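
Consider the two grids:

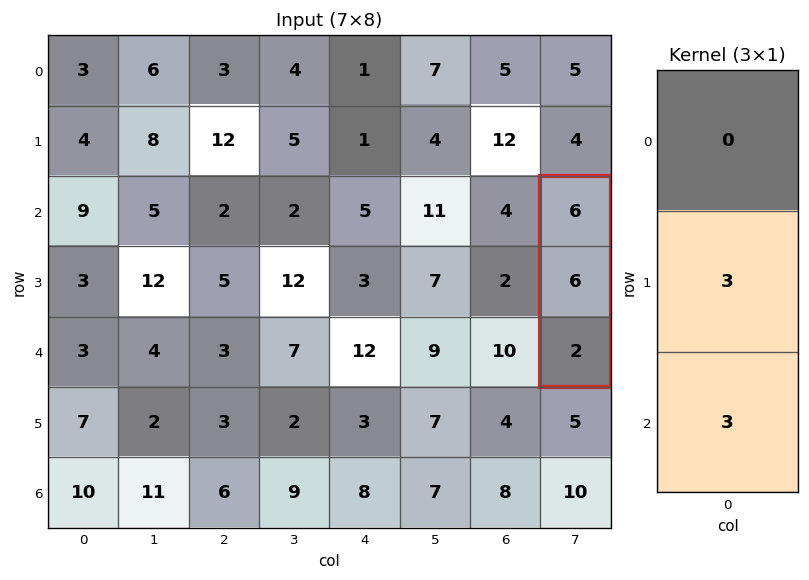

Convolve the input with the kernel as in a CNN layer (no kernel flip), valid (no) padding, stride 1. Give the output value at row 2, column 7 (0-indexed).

24

The receptive field on the input at this output position is [6 / 6 / 2]. Elementwise product with the kernel and sum: 6·3 + 2·3.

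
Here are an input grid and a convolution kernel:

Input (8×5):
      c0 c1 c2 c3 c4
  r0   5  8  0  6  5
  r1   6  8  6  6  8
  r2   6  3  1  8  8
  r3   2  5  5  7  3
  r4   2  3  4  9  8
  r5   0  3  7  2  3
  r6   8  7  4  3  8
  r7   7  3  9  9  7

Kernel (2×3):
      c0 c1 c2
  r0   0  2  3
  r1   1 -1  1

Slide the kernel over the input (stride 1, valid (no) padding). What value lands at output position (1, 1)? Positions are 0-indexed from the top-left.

The receptive field on the input at this output position is [8 6 6 / 3 1 8]. Elementwise product with the kernel and sum: 6·2 + 6·3 + 3·1 + 1·-1 + 8·1.

40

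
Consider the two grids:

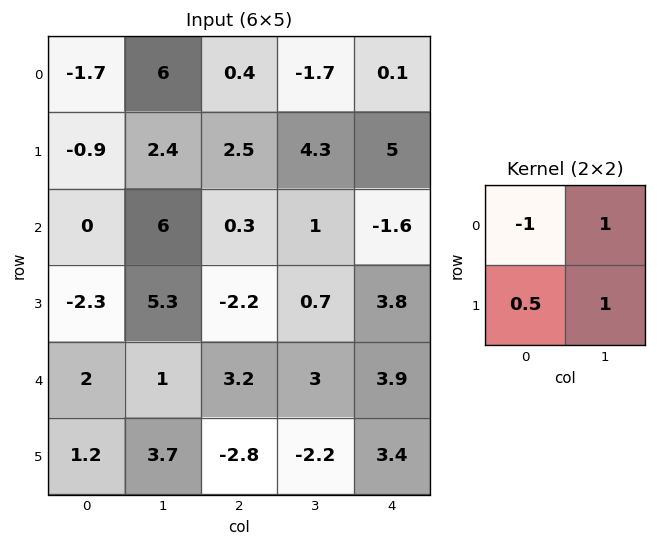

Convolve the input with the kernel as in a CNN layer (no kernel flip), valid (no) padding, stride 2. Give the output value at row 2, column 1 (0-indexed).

-3.8

The receptive field on the input at this output position is [3.2 3 / -2.8 -2.2]. Elementwise product with the kernel and sum: 3.2·-1 + 3·1 + -2.8·0.5 + -2.2·1.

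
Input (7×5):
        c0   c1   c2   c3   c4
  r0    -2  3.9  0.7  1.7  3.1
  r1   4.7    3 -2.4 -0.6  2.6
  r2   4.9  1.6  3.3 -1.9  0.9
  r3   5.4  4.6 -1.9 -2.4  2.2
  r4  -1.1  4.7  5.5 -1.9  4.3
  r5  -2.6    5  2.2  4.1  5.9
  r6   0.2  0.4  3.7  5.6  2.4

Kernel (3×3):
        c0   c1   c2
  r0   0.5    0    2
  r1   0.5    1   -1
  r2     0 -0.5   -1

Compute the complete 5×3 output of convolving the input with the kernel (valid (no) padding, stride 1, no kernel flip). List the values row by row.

4.05 5.3 2.2
-2.1 9.65 1.85
10.4 -1.05 -5.45
-7.15 2.05 -7.95
8.05 -8.3 5.45

Output[0,0]: The receptive field on the input at this output position is [-2 3.9 0.7 / 4.7 3 -2.4 / 4.9 1.6 3.3]. Elementwise product with the kernel and sum: -2·0.5 + 0.7·2 + 4.7·0.5 + 3·1 + -2.4·-1 + 1.6·-0.5 + 3.3·-1.
Output[0,1]: The receptive field on the input at this output position is [3.9 0.7 1.7 / 3 -2.4 -0.6 / 1.6 3.3 -1.9]. Elementwise product with the kernel and sum: 3.9·0.5 + 1.7·2 + 3·0.5 + -2.4·1 + -0.6·-1 + 3.3·-0.5 + -1.9·-1.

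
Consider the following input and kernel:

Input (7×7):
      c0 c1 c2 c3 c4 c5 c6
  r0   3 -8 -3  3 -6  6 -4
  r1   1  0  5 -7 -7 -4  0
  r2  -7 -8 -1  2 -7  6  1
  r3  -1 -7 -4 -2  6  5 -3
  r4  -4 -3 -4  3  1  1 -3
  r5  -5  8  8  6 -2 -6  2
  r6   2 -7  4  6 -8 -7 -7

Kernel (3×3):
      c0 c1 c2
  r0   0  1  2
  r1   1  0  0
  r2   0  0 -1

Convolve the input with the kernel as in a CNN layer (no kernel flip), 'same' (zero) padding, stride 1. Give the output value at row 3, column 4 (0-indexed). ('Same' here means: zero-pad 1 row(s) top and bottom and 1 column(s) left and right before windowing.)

The receptive field on the zero-padded input at this output position is [2 -7 6 / -2 6 5 / 3 1 1]. Elementwise product with the kernel and sum: -7·1 + 6·2 + -2·1 + 1·-1.

2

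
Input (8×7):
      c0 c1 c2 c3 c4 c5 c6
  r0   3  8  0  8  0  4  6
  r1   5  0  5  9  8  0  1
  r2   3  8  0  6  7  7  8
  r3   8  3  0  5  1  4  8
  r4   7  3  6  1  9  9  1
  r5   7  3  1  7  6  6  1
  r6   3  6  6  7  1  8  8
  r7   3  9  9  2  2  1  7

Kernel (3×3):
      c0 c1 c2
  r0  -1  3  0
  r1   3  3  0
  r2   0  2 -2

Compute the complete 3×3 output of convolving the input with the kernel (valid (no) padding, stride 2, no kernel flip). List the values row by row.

Output[0,0]: The receptive field on the input at this output position is [3 8 0 / 5 0 5 / 3 8 0]. Elementwise product with the kernel and sum: 3·-1 + 8·3 + 5·3 + 0·3 + 8·2 + 0·-2.

52 64 34
48 17 45
32 33 54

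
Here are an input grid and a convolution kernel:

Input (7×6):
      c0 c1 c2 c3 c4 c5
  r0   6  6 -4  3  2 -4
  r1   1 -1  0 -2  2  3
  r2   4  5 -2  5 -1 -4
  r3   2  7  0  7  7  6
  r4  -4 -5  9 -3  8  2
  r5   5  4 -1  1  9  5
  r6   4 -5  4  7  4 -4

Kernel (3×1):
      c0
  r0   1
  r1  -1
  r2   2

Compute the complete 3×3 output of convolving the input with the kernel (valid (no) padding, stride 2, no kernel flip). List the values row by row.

13 -8 -2
-6 16 8
-1 18 7

Output[0,0]: The receptive field on the input at this output position is [6 / 1 / 4]. Elementwise product with the kernel and sum: 6·1 + 1·-1 + 4·2.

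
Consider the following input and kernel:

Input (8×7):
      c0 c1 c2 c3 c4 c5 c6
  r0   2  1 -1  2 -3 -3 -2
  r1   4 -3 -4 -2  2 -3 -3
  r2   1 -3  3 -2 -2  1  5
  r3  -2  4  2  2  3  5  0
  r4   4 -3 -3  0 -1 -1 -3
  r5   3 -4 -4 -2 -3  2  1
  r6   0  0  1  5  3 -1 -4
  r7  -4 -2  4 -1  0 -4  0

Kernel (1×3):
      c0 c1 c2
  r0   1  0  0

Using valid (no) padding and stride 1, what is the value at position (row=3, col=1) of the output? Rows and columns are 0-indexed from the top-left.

The receptive field on the input at this output position is [4 2 2]. Elementwise product with the kernel and sum: 4·1.

4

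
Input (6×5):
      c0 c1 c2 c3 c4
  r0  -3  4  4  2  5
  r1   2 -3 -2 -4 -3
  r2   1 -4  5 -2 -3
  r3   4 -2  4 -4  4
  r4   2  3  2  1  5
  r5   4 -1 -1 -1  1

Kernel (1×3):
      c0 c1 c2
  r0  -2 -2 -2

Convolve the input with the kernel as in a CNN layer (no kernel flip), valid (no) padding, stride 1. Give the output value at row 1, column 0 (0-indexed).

The receptive field on the input at this output position is [2 -3 -2]. Elementwise product with the kernel and sum: 2·-2 + -3·-2 + -2·-2.

6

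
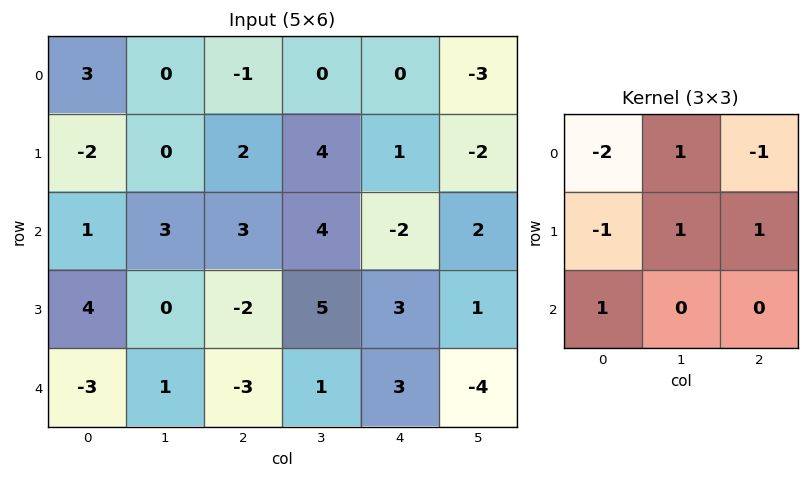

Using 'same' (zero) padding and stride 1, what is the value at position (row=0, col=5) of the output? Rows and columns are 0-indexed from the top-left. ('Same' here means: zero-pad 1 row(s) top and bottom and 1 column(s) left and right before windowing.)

-2

The receptive field on the zero-padded input at this output position is [0 0 0 / 0 -3 0 / 1 -2 0]. Elementwise product with the kernel and sum: 0·-2 + 0·1 + 0·-1 + 0·-1 + -3·1 + 0·1 + 1·1.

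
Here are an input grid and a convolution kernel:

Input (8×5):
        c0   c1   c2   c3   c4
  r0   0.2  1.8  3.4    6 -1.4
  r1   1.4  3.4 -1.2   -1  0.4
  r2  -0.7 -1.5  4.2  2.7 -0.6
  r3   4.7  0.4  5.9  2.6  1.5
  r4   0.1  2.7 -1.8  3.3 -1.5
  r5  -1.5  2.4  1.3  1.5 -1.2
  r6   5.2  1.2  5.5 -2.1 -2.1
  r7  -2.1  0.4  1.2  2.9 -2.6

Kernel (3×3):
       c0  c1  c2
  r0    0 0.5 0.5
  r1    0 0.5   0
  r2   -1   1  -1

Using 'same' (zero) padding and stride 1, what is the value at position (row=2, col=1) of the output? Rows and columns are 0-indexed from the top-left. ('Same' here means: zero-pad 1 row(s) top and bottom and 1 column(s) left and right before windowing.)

-9.85

The receptive field on the zero-padded input at this output position is [1.4 3.4 -1.2 / -0.7 -1.5 4.2 / 4.7 0.4 5.9]. Elementwise product with the kernel and sum: 3.4·0.5 + -1.2·0.5 + -1.5·0.5 + 4.7·-1 + 0.4·1 + 5.9·-1.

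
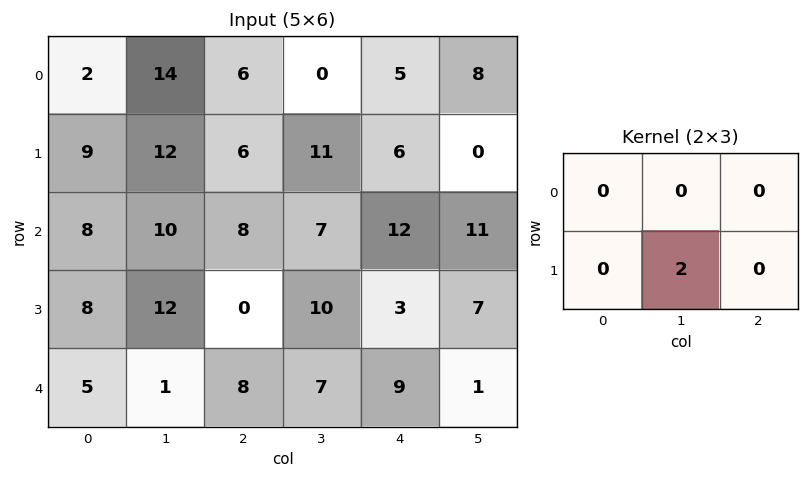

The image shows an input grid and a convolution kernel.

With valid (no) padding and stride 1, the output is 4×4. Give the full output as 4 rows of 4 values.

Output[0,0]: The receptive field on the input at this output position is [2 14 6 / 9 12 6]. Elementwise product with the kernel and sum: 12·2.

24 12 22 12
20 16 14 24
24 0 20 6
2 16 14 18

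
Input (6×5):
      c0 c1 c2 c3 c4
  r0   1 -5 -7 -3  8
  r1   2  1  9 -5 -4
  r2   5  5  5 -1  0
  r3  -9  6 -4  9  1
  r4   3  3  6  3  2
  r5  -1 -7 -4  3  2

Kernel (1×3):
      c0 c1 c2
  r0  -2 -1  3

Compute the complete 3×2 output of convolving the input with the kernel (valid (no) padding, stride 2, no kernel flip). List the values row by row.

-18 41
0 -9
9 -9

Output[0,0]: The receptive field on the input at this output position is [1 -5 -7]. Elementwise product with the kernel and sum: 1·-2 + -5·-1 + -7·3.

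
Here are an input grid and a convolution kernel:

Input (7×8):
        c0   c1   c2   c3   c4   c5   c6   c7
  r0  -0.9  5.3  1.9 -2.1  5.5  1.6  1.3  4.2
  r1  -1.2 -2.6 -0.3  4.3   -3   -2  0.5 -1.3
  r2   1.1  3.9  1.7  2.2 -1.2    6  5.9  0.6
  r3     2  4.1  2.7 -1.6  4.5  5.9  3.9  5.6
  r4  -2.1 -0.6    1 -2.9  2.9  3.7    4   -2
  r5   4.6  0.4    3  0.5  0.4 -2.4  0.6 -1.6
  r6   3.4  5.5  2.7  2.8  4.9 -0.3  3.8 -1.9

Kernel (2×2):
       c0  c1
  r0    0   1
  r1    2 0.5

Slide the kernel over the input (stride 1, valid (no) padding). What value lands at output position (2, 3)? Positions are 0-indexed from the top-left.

The receptive field on the input at this output position is [2.2 -1.2 / -1.6 4.5]. Elementwise product with the kernel and sum: -1.2·1 + -1.6·2 + 4.5·0.5.

-2.15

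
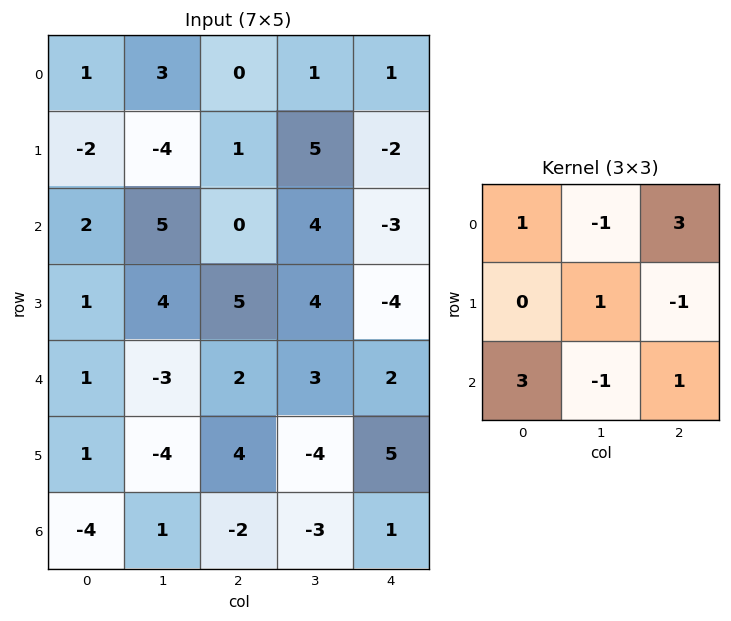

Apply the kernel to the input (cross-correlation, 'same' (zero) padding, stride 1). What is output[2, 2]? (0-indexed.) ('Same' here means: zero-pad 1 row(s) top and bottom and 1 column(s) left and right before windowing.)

The receptive field on the zero-padded input at this output position is [-4 1 5 / 5 0 4 / 4 5 4]. Elementwise product with the kernel and sum: -4·1 + 1·-1 + 5·3 + 0·1 + 4·-1 + 4·3 + 5·-1 + 4·1.

17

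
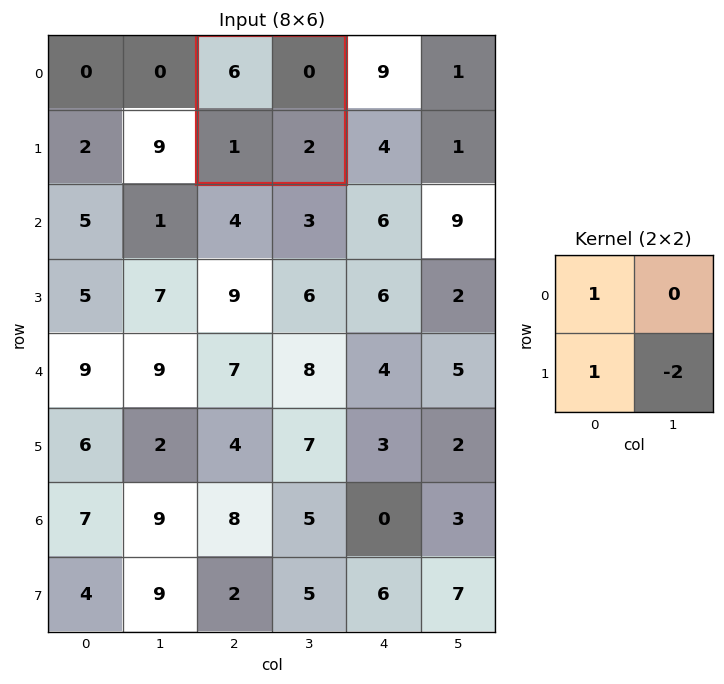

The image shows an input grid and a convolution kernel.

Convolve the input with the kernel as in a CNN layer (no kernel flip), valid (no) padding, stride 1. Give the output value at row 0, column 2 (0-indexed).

The receptive field on the input at this output position is [6 0 / 1 2]. Elementwise product with the kernel and sum: 6·1 + 1·1 + 2·-2.

3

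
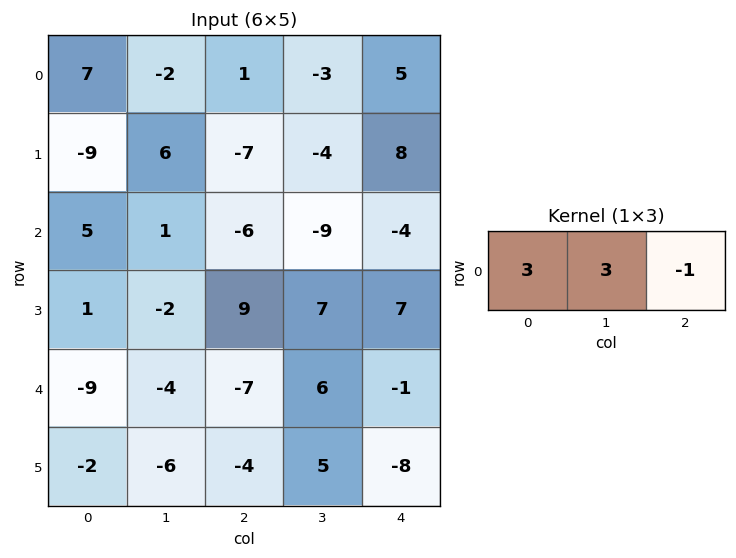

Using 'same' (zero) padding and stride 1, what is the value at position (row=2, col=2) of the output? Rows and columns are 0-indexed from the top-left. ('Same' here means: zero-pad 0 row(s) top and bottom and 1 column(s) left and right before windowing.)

The receptive field on the zero-padded input at this output position is [1 -6 -9]. Elementwise product with the kernel and sum: 1·3 + -6·3 + -9·-1.

-6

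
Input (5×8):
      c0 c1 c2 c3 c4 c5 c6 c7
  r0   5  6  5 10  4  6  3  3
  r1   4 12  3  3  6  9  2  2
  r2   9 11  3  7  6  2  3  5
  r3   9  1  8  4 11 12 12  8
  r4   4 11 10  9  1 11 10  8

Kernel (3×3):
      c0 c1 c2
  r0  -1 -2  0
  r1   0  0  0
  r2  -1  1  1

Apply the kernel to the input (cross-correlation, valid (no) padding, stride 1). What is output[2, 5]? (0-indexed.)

The receptive field on the input at this output position is [2 3 5 / 12 12 8 / 11 10 8]. Elementwise product with the kernel and sum: 2·-1 + 3·-2 + 11·-1 + 10·1 + 8·1.

-1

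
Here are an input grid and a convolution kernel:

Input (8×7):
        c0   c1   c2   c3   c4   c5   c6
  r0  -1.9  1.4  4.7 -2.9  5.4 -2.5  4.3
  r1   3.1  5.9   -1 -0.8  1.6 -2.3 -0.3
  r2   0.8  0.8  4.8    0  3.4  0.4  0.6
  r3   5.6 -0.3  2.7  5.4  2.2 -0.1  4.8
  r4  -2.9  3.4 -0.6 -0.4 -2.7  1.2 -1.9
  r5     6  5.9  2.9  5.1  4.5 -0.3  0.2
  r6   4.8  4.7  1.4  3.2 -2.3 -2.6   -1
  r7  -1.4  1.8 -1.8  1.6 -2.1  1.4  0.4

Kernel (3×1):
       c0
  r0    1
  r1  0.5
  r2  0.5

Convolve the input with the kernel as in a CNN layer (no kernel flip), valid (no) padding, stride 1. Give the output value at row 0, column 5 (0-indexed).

-3.45

The receptive field on the input at this output position is [-2.5 / -2.3 / 0.4]. Elementwise product with the kernel and sum: -2.5·1 + -2.3·0.5 + 0.4·0.5.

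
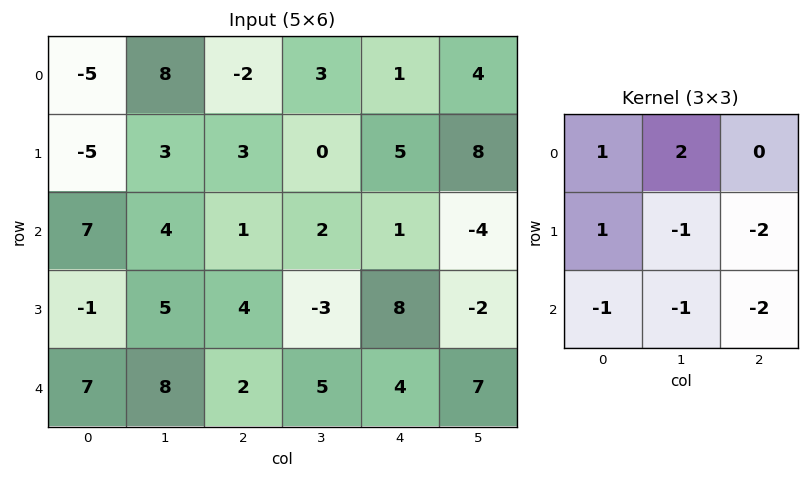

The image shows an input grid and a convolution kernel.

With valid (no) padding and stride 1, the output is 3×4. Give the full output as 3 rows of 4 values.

Output[0,0]: The receptive field on the input at this output position is [-5 8 -2 / -5 3 3 / 7 4 1]. Elementwise product with the kernel and sum: -5·1 + 8·2 + -5·1 + 3·-1 + 3·-2 + 7·-1 + 4·-1 + 1·-2.

-16 -5 -8 -11
-10 5 -17 18
-18 -7 -19 -26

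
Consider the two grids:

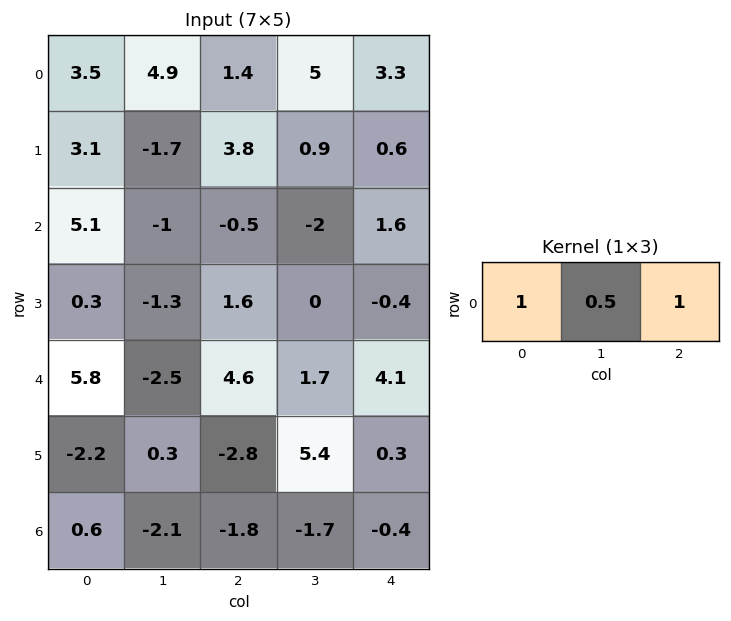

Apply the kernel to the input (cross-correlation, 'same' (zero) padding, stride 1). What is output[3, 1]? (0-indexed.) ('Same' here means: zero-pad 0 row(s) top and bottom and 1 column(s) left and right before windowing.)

1.25

The receptive field on the zero-padded input at this output position is [0.3 -1.3 1.6]. Elementwise product with the kernel and sum: 0.3·1 + -1.3·0.5 + 1.6·1.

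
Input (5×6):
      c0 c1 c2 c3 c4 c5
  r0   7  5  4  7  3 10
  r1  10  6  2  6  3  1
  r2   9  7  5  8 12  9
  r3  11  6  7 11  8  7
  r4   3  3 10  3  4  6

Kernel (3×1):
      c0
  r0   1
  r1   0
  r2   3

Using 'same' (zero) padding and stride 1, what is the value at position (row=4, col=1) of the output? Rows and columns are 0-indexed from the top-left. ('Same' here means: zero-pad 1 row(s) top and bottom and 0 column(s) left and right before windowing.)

6

The receptive field on the zero-padded input at this output position is [6 / 3 / 0]. Elementwise product with the kernel and sum: 6·1 + 0·3.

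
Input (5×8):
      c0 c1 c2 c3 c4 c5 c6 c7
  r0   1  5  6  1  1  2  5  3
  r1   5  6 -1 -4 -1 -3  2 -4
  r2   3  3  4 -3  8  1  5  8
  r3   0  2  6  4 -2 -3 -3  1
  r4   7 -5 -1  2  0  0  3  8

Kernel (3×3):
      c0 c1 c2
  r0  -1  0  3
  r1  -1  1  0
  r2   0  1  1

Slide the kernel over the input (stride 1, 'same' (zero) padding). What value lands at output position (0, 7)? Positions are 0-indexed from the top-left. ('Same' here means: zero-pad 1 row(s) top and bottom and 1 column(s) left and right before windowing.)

-6

The receptive field on the zero-padded input at this output position is [0 0 0 / 5 3 0 / 2 -4 0]. Elementwise product with the kernel and sum: 0·-1 + 0·3 + 5·-1 + 3·1 + -4·1 + 0·1.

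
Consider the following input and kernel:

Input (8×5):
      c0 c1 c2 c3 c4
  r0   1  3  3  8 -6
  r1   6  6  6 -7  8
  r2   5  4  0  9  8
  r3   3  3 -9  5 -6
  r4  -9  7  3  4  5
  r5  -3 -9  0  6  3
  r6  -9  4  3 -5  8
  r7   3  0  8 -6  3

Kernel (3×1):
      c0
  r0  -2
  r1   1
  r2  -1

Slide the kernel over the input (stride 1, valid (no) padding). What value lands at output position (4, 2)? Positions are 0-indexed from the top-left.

The receptive field on the input at this output position is [3 / 0 / 3]. Elementwise product with the kernel and sum: 3·-2 + 0·1 + 3·-1.

-9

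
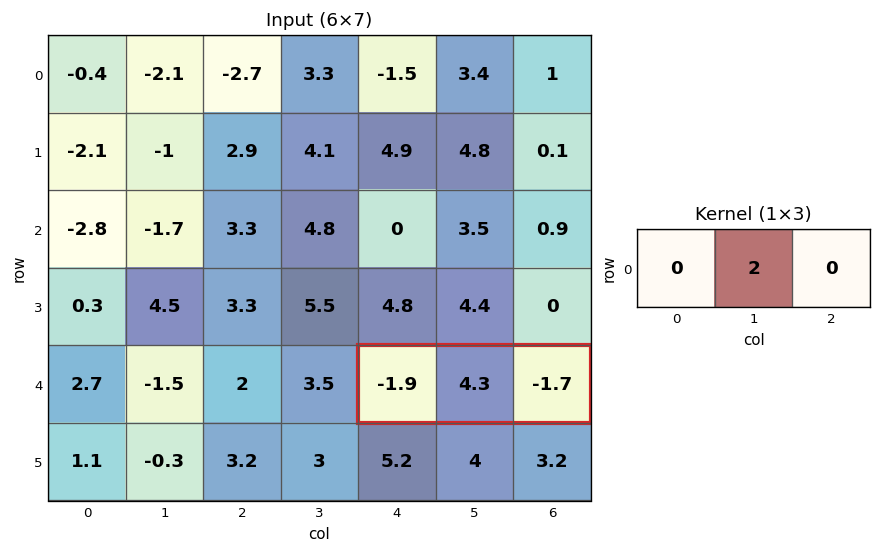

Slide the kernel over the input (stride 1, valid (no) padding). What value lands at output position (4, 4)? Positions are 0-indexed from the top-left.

The receptive field on the input at this output position is [-1.9 4.3 -1.7]. Elementwise product with the kernel and sum: 4.3·2.

8.6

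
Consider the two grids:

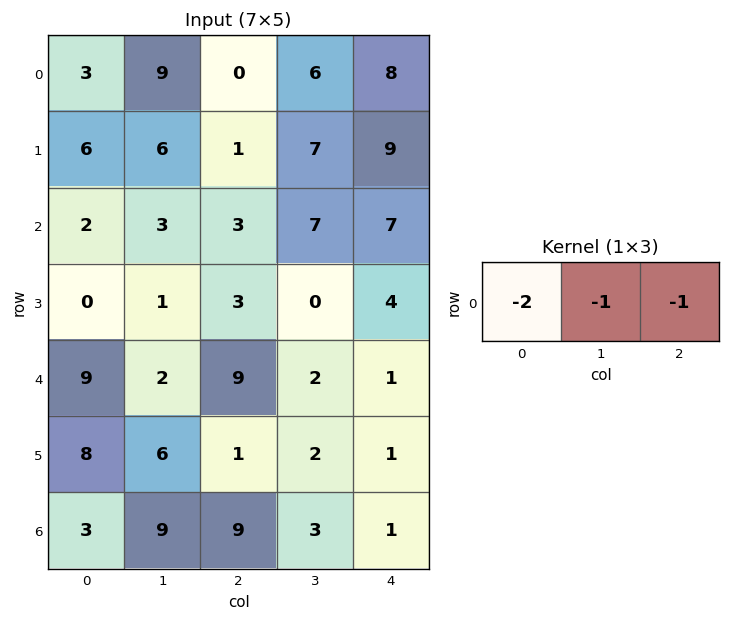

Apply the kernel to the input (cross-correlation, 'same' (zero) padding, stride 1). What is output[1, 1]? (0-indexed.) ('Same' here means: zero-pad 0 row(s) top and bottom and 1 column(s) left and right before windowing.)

-19

The receptive field on the zero-padded input at this output position is [6 6 1]. Elementwise product with the kernel and sum: 6·-2 + 6·-1 + 1·-1.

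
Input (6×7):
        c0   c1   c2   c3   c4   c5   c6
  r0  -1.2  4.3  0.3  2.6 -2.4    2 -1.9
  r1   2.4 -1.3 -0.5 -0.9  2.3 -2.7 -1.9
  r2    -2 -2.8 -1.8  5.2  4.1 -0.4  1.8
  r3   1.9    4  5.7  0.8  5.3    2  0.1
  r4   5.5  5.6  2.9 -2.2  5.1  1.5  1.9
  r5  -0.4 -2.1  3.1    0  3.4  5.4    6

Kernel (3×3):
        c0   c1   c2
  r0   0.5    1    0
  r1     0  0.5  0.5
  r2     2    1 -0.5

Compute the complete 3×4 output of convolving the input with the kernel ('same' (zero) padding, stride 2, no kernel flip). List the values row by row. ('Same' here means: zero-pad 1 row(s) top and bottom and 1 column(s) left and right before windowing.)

4.6 -1.2 1.65 -8.25
-0.1 13.85 9.6 1.75
8.1 6.95 9.7 18.85

Output[0,0]: The receptive field on the zero-padded input at this output position is [0 0 0 / 0 -1.2 4.3 / 0 2.4 -1.3]. Elementwise product with the kernel and sum: 0·0.5 + 0·1 + -1.2·0.5 + 4.3·0.5 + 0·2 + 2.4·1 + -1.3·-0.5.
Output[0,1]: The receptive field on the zero-padded input at this output position is [0 0 0 / 4.3 0.3 2.6 / -1.3 -0.5 -0.9]. Elementwise product with the kernel and sum: 0·0.5 + 0·1 + 0.3·0.5 + 2.6·0.5 + -1.3·2 + -0.5·1 + -0.9·-0.5.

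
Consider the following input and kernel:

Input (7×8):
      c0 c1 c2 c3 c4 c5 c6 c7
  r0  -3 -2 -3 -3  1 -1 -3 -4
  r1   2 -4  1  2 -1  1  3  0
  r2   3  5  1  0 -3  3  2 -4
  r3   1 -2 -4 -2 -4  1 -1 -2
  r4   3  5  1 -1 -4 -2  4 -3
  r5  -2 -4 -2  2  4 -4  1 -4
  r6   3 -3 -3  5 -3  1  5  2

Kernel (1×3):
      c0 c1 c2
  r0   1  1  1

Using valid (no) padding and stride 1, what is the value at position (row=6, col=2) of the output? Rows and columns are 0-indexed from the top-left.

-1

The receptive field on the input at this output position is [-3 5 -3]. Elementwise product with the kernel and sum: -3·1 + 5·1 + -3·1.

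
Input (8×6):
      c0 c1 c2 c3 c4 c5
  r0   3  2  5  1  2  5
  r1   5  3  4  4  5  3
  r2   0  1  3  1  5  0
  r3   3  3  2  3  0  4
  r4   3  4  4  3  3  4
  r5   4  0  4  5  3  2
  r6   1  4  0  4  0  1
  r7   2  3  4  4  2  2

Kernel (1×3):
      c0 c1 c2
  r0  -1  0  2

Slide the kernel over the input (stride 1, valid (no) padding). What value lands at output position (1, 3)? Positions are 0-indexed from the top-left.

2

The receptive field on the input at this output position is [4 5 3]. Elementwise product with the kernel and sum: 4·-1 + 3·2.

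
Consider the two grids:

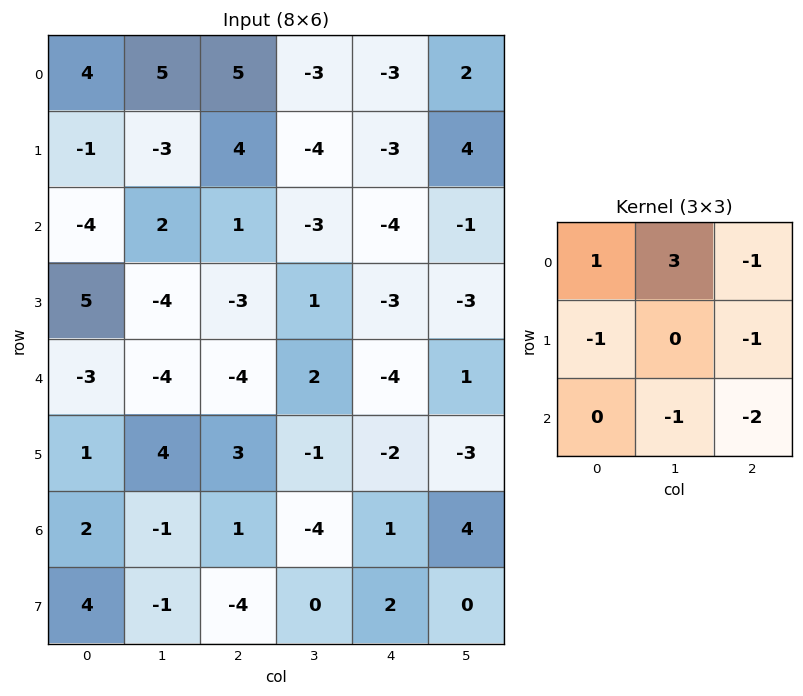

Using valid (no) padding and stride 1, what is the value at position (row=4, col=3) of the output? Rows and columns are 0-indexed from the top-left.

-16

The receptive field on the input at this output position is [2 -4 1 / -1 -2 -3 / -4 1 4]. Elementwise product with the kernel and sum: 2·1 + -4·3 + 1·-1 + -1·-1 + -3·-1 + 1·-1 + 4·-2.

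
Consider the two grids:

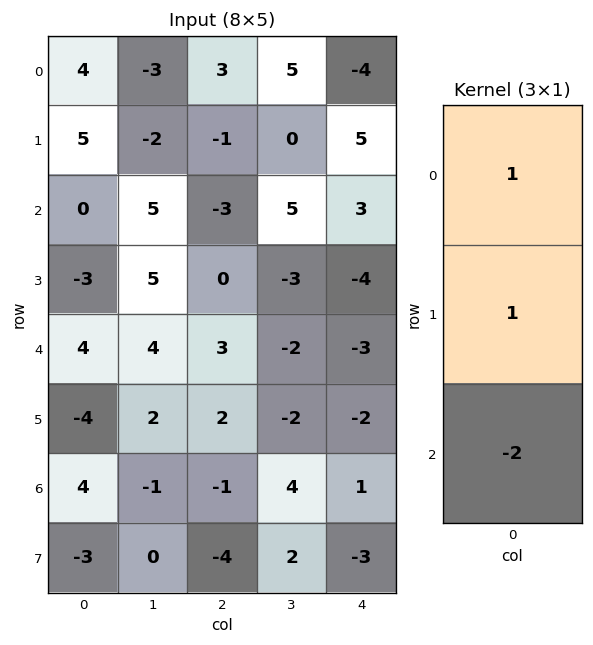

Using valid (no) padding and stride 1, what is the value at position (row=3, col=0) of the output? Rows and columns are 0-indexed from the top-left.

The receptive field on the input at this output position is [-3 / 4 / -4]. Elementwise product with the kernel and sum: -3·1 + 4·1 + -4·-2.

9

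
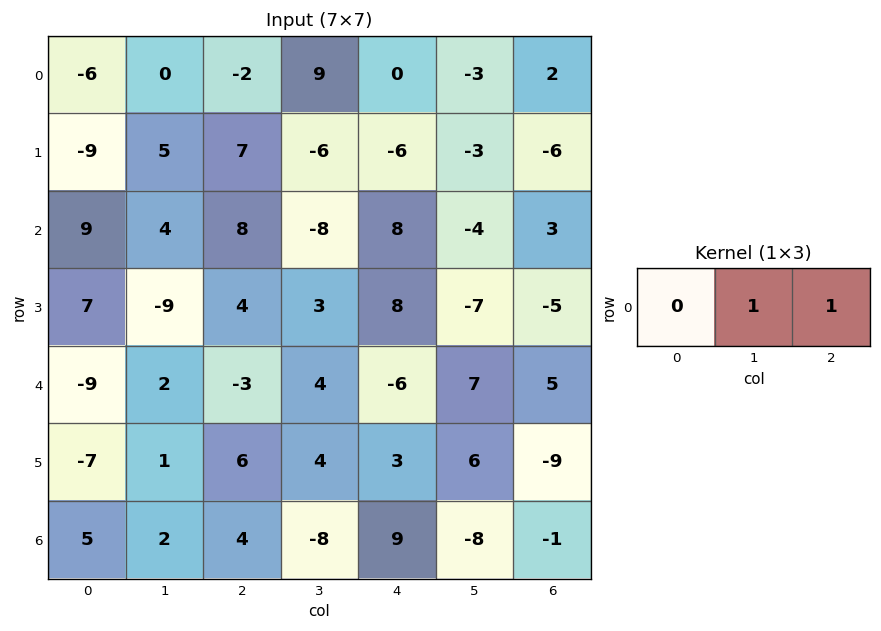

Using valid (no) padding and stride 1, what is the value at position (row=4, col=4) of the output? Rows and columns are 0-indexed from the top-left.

12

The receptive field on the input at this output position is [-6 7 5]. Elementwise product with the kernel and sum: 7·1 + 5·1.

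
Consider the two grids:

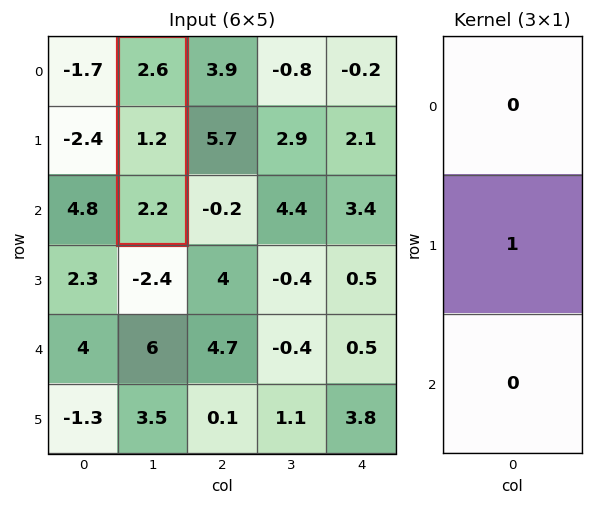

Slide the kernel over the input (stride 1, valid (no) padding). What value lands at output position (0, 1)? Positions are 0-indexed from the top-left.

1.2

The receptive field on the input at this output position is [2.6 / 1.2 / 2.2]. Elementwise product with the kernel and sum: 1.2·1.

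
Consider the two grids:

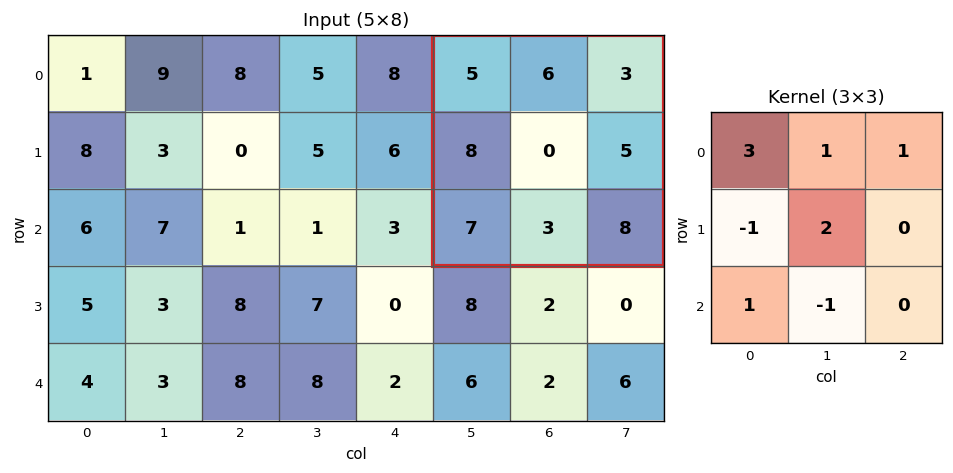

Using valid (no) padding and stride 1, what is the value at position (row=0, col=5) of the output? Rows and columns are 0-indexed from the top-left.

20

The receptive field on the input at this output position is [5 6 3 / 8 0 5 / 7 3 8]. Elementwise product with the kernel and sum: 5·3 + 6·1 + 3·1 + 8·-1 + 0·2 + 7·1 + 3·-1.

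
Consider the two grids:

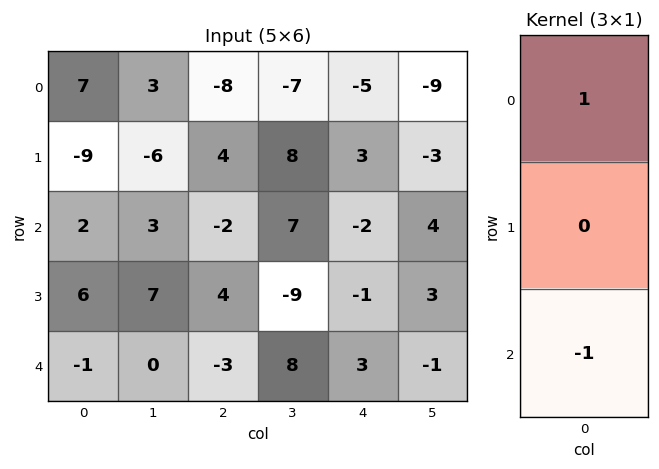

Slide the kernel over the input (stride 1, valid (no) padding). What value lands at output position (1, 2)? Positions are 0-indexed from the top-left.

0

The receptive field on the input at this output position is [4 / -2 / 4]. Elementwise product with the kernel and sum: 4·1 + 4·-1.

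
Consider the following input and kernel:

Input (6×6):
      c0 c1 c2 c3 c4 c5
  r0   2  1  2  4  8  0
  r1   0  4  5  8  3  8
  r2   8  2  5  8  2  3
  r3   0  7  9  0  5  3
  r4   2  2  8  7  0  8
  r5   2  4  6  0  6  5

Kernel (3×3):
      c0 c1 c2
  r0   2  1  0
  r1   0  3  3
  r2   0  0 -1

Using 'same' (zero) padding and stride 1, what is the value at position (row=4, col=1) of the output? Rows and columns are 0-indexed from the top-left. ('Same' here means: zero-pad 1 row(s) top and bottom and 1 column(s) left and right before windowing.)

31

The receptive field on the zero-padded input at this output position is [0 7 9 / 2 2 8 / 2 4 6]. Elementwise product with the kernel and sum: 0·2 + 7·1 + 2·3 + 8·3 + 6·-1.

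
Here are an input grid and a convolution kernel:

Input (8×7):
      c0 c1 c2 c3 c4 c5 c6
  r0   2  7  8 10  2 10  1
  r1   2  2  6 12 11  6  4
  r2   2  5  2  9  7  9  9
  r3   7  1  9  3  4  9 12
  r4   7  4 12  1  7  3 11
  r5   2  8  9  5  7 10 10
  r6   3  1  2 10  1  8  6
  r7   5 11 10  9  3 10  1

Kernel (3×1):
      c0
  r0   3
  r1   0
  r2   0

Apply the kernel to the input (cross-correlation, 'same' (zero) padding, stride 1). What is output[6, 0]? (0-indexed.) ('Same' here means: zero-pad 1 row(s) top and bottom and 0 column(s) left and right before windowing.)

The receptive field on the zero-padded input at this output position is [2 / 3 / 5]. Elementwise product with the kernel and sum: 2·3.

6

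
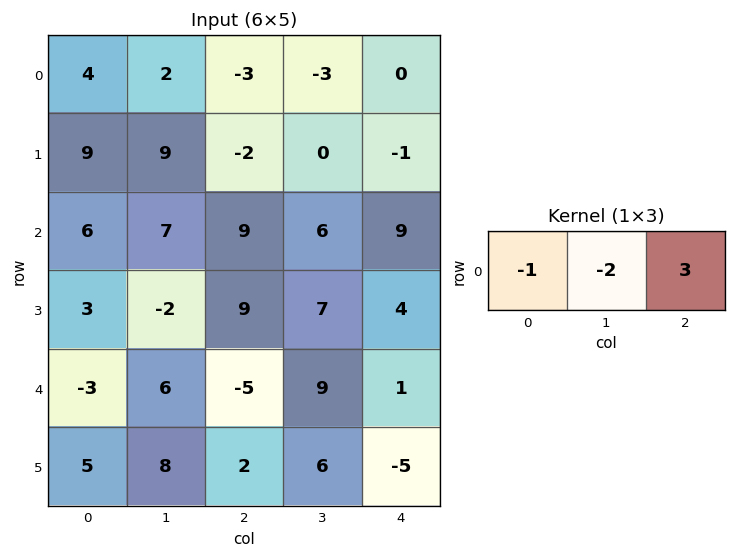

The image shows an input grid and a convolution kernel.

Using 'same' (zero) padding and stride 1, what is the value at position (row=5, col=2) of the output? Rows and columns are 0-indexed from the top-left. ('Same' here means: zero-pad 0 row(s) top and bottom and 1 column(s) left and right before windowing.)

6

The receptive field on the zero-padded input at this output position is [8 2 6]. Elementwise product with the kernel and sum: 8·-1 + 2·-2 + 6·3.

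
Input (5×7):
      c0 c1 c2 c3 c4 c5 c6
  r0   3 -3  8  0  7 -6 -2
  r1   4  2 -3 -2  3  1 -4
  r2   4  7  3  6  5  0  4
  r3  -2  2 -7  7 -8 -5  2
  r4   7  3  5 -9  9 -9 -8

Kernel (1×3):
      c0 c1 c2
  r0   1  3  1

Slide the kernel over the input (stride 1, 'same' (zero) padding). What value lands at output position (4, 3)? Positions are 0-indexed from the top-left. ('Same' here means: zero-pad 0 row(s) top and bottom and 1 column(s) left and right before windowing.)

The receptive field on the zero-padded input at this output position is [5 -9 9]. Elementwise product with the kernel and sum: 5·1 + -9·3 + 9·1.

-13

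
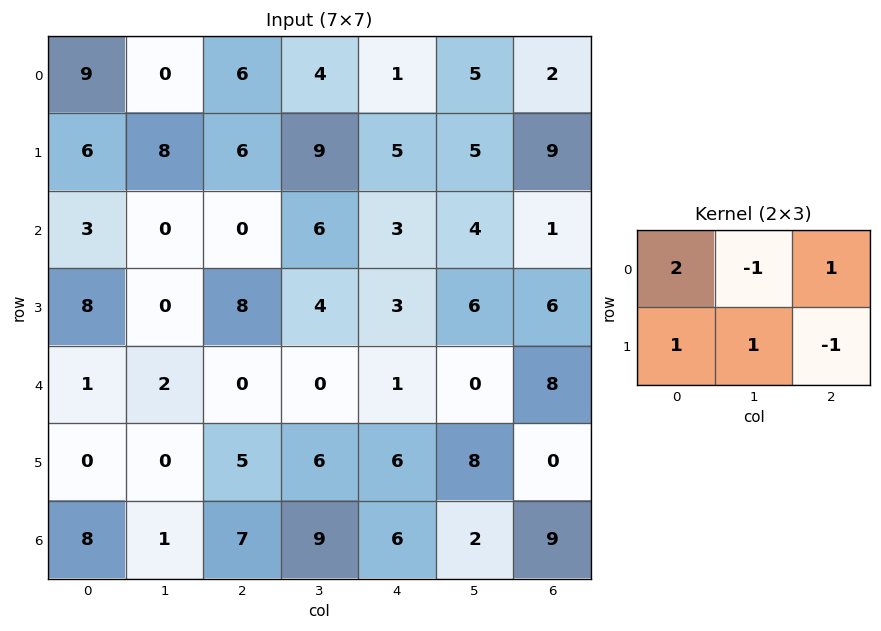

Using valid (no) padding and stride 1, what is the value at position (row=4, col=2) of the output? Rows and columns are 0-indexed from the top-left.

6

The receptive field on the input at this output position is [0 0 1 / 5 6 6]. Elementwise product with the kernel and sum: 0·2 + 0·-1 + 1·1 + 5·1 + 6·1 + 6·-1.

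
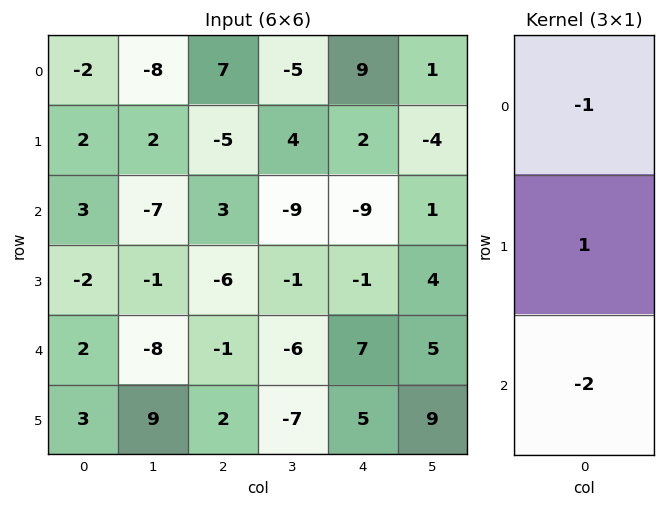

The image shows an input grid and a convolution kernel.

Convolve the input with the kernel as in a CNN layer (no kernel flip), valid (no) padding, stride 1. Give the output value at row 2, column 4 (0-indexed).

-6

The receptive field on the input at this output position is [-9 / -1 / 7]. Elementwise product with the kernel and sum: -9·-1 + -1·1 + 7·-2.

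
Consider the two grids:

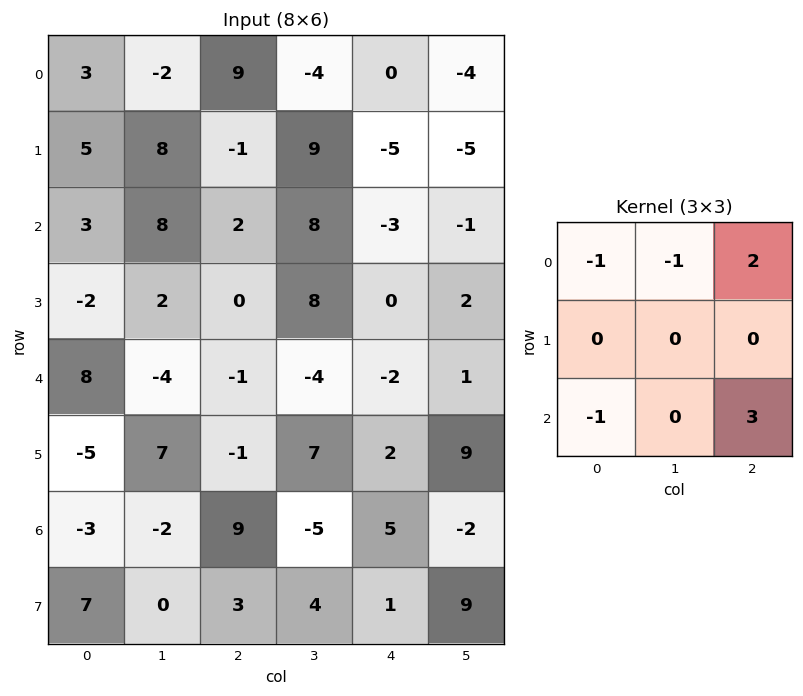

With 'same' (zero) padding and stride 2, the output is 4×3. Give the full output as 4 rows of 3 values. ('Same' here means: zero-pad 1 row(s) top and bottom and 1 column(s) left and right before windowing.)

24 19 -24
17 33 -16
27 28 16
19 20 32

Output[0,0]: The receptive field on the zero-padded input at this output position is [0 0 0 / 0 3 -2 / 0 5 8]. Elementwise product with the kernel and sum: 0·-1 + 0·-1 + 0·2 + 0·-1 + 8·3.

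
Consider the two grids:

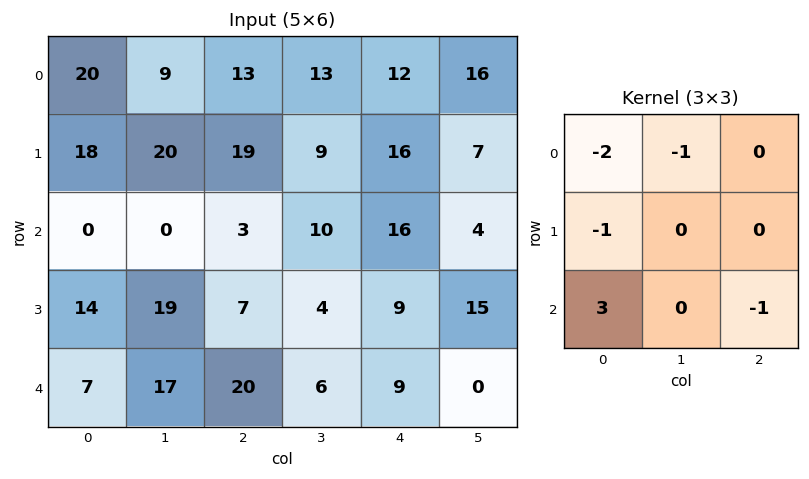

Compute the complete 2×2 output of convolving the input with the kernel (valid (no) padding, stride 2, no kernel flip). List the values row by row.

-70 -65
-13 28

Output[0,0]: The receptive field on the input at this output position is [20 9 13 / 18 20 19 / 0 0 3]. Elementwise product with the kernel and sum: 20·-2 + 9·-1 + 18·-1 + 0·3 + 3·-1.
Output[0,1]: The receptive field on the input at this output position is [13 13 12 / 19 9 16 / 3 10 16]. Elementwise product with the kernel and sum: 13·-2 + 13·-1 + 19·-1 + 3·3 + 16·-1.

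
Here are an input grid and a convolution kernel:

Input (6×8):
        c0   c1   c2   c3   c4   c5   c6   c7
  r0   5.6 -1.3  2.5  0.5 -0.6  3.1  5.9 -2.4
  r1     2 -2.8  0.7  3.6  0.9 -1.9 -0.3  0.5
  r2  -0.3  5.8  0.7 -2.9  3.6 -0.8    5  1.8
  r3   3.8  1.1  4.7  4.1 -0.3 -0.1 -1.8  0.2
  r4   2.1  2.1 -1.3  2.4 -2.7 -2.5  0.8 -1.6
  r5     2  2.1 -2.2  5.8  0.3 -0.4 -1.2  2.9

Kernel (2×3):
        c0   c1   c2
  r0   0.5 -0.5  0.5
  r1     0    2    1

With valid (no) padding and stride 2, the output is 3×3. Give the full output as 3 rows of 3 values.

Output[0,0]: The receptive field on the input at this output position is [5.6 -1.3 2.5 / 2 -2.8 0.7]. Elementwise product with the kernel and sum: 5.6·0.5 + -1.3·-0.5 + 2.5·0.5 + -2.8·2 + 0.7·1.

-0.2 8.8 -3
4.2 11.5 2.7
1.35 8.7 -1.7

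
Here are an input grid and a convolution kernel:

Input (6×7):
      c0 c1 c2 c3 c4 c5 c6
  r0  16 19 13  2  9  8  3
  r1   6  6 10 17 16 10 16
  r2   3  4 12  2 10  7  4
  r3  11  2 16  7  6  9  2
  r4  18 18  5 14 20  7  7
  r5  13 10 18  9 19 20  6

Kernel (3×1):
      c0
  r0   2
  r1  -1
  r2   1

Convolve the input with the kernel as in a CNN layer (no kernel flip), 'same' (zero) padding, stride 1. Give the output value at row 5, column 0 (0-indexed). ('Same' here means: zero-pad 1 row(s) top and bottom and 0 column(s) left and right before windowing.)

The receptive field on the zero-padded input at this output position is [18 / 13 / 0]. Elementwise product with the kernel and sum: 18·2 + 13·-1 + 0·1.

23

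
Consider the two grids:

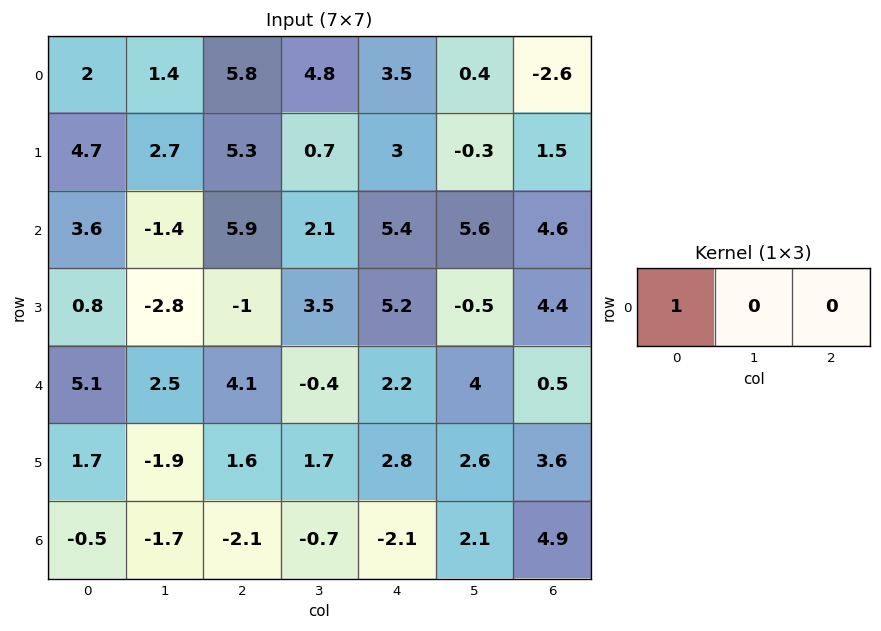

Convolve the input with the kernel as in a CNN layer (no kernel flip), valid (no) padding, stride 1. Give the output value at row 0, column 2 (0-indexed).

5.8

The receptive field on the input at this output position is [5.8 4.8 3.5]. Elementwise product with the kernel and sum: 5.8·1.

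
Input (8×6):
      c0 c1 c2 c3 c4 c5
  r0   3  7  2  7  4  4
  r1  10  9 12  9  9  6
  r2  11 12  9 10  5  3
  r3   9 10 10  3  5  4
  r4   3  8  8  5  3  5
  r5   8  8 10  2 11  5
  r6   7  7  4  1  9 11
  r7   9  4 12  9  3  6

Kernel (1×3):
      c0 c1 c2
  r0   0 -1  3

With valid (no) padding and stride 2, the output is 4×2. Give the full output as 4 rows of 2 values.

Output[0,0]: The receptive field on the input at this output position is [3 7 2]. Elementwise product with the kernel and sum: 7·-1 + 2·3.

-1 5
15 5
16 4
5 26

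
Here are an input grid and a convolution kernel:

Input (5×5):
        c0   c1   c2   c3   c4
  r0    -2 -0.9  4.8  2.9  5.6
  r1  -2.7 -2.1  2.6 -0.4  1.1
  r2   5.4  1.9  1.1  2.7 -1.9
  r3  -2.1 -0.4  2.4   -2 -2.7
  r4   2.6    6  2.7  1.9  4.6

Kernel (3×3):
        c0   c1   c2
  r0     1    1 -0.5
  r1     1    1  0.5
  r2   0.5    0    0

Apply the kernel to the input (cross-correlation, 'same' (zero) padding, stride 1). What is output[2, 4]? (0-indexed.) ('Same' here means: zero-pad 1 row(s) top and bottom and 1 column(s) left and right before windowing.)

0.5

The receptive field on the zero-padded input at this output position is [-0.4 1.1 0 / 2.7 -1.9 0 / -2 -2.7 0]. Elementwise product with the kernel and sum: -0.4·1 + 1.1·1 + 0·-0.5 + 2.7·1 + -1.9·1 + 0·0.5 + -2·0.5.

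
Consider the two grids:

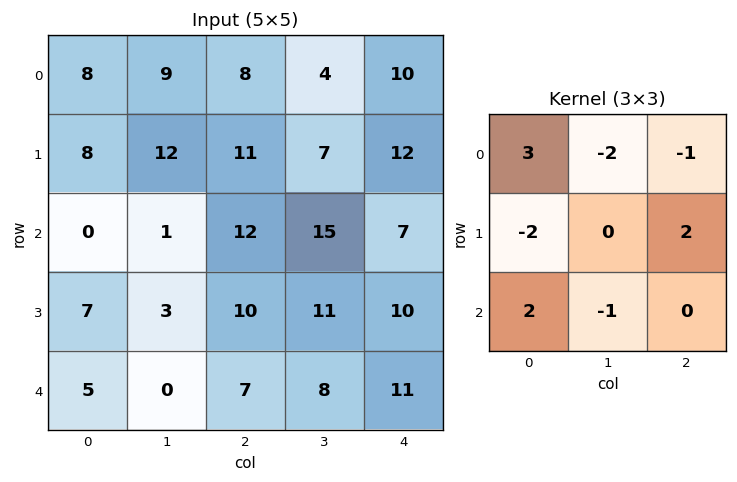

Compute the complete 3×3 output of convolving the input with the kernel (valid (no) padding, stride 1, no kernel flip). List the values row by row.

Output[0,0]: The receptive field on the input at this output position is [8 9 8 / 8 12 11 / 0 1 12]. Elementwise product with the kernel and sum: 8·3 + 9·-2 + 8·-1 + 8·-2 + 11·2 + 0·2 + 1·-1.

3 -13 17
24 31 6
2 -27 5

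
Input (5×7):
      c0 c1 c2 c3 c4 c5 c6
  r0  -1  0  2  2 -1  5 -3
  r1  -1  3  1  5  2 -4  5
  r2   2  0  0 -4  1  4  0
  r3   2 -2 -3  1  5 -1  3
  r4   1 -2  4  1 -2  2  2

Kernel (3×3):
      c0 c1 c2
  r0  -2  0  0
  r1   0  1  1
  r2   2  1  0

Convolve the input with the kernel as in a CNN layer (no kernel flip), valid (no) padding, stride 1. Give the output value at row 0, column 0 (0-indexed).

The receptive field on the input at this output position is [-1 0 2 / -1 3 1 / 2 0 0]. Elementwise product with the kernel and sum: -1·-2 + 3·1 + 1·1 + 2·2 + 0·1.

10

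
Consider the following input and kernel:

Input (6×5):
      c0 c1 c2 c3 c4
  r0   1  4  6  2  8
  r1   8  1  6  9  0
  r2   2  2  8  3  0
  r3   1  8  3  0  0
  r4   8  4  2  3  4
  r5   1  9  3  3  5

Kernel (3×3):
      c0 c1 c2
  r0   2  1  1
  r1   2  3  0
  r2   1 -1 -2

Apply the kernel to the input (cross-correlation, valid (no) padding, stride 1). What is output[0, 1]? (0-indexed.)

24

The receptive field on the input at this output position is [4 6 2 / 1 6 9 / 2 8 3]. Elementwise product with the kernel and sum: 4·2 + 6·1 + 2·1 + 1·2 + 6·3 + 2·1 + 8·-1 + 3·-2.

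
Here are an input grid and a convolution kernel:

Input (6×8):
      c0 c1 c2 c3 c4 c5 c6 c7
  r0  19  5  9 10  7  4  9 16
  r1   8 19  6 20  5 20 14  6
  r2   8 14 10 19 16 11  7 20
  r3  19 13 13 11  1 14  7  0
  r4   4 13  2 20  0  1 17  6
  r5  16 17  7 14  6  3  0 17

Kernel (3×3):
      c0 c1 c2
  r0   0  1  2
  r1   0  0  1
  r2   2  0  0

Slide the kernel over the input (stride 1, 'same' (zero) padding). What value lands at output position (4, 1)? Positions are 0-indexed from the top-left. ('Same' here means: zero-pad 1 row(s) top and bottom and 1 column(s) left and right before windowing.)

The receptive field on the zero-padded input at this output position is [19 13 13 / 4 13 2 / 16 17 7]. Elementwise product with the kernel and sum: 13·1 + 13·2 + 2·1 + 16·2.

73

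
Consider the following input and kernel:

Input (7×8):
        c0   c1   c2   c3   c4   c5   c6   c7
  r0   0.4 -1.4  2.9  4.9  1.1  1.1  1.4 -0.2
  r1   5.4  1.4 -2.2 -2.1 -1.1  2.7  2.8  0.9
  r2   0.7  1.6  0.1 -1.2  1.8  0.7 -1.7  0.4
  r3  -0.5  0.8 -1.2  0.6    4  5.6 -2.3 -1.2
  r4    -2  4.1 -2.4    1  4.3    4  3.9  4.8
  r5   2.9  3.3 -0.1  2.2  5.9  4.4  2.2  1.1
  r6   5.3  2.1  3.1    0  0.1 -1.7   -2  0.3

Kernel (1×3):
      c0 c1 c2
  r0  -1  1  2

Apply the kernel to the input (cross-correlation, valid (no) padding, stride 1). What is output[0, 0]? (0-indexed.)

4

The receptive field on the input at this output position is [0.4 -1.4 2.9]. Elementwise product with the kernel and sum: 0.4·-1 + -1.4·1 + 2.9·2.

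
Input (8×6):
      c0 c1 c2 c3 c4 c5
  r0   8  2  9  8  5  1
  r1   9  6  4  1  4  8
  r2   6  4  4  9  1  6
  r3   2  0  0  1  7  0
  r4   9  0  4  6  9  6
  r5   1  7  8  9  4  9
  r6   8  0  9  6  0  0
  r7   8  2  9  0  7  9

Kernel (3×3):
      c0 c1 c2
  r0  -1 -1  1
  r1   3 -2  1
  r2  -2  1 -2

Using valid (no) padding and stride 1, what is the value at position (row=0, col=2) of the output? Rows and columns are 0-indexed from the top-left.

The receptive field on the input at this output position is [9 8 5 / 4 1 4 / 4 9 1]. Elementwise product with the kernel and sum: 9·-1 + 8·-1 + 5·1 + 4·3 + 1·-2 + 4·1 + 4·-2 + 9·1 + 1·-2.

1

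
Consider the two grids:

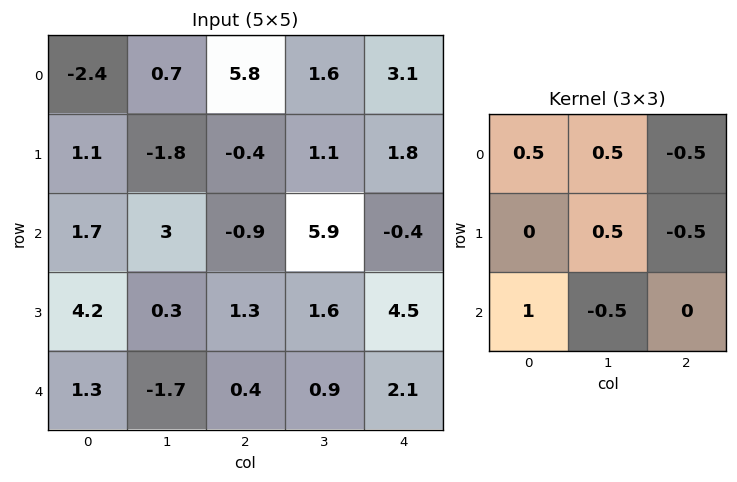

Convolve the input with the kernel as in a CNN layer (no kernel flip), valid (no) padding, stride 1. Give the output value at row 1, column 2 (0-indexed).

The receptive field on the input at this output position is [-0.4 1.1 1.8 / -0.9 5.9 -0.4 / 1.3 1.6 4.5]. Elementwise product with the kernel and sum: -0.4·0.5 + 1.1·0.5 + 1.8·-0.5 + 5.9·0.5 + -0.4·-0.5 + 1.3·1 + 1.6·-0.5.

3.1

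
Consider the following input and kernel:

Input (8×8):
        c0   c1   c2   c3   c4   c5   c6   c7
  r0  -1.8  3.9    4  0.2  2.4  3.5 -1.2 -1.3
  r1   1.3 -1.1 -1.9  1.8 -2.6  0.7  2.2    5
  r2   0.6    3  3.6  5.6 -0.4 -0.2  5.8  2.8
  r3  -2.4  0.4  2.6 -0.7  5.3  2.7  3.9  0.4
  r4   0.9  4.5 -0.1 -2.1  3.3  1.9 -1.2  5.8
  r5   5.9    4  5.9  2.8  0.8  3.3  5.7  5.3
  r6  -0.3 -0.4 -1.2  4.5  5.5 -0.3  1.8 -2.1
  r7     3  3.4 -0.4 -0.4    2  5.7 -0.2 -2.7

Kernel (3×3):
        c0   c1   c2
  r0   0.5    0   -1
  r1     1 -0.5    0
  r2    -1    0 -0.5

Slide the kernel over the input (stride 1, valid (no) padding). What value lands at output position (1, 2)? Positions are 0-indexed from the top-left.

-2.8

The receptive field on the input at this output position is [-1.9 1.8 -2.6 / 3.6 5.6 -0.4 / 2.6 -0.7 5.3]. Elementwise product with the kernel and sum: -1.9·0.5 + -2.6·-1 + 3.6·1 + 5.6·-0.5 + 2.6·-1 + 5.3·-0.5.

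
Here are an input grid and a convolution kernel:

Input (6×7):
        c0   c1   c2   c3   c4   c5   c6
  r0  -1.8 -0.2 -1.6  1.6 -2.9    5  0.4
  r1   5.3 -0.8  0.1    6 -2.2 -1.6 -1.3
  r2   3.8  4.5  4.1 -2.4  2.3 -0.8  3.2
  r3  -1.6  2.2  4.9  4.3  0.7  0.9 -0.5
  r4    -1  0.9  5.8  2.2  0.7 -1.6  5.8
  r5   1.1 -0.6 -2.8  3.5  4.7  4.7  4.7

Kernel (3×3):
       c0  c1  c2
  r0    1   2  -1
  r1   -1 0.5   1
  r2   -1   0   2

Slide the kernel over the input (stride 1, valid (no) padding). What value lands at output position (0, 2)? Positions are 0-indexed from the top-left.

The receptive field on the input at this output position is [-1.6 1.6 -2.9 / 0.1 6 -2.2 / 4.1 -2.4 2.3]. Elementwise product with the kernel and sum: -1.6·1 + 1.6·2 + -2.9·-1 + 0.1·-1 + 6·0.5 + -2.2·1 + 4.1·-1 + 2.3·2.

5.7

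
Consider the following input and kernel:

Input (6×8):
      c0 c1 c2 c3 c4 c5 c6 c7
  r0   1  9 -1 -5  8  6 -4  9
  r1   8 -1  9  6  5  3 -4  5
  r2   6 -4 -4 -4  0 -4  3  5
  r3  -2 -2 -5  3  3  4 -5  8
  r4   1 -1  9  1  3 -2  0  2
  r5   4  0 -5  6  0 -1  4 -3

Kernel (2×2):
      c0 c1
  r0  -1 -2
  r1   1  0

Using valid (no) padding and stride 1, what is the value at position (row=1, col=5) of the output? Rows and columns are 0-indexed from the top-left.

1

The receptive field on the input at this output position is [3 -4 / -4 3]. Elementwise product with the kernel and sum: 3·-1 + -4·-2 + -4·1.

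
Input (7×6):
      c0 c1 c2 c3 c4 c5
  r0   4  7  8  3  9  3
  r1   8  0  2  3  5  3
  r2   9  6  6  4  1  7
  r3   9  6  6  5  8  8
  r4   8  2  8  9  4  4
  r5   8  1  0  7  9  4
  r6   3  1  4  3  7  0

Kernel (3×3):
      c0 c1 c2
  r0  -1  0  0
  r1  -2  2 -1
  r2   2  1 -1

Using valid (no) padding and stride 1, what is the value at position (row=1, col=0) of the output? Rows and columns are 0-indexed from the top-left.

-2

The receptive field on the input at this output position is [8 0 2 / 9 6 6 / 9 6 6]. Elementwise product with the kernel and sum: 8·-1 + 9·-2 + 6·2 + 6·-1 + 9·2 + 6·1 + 6·-1.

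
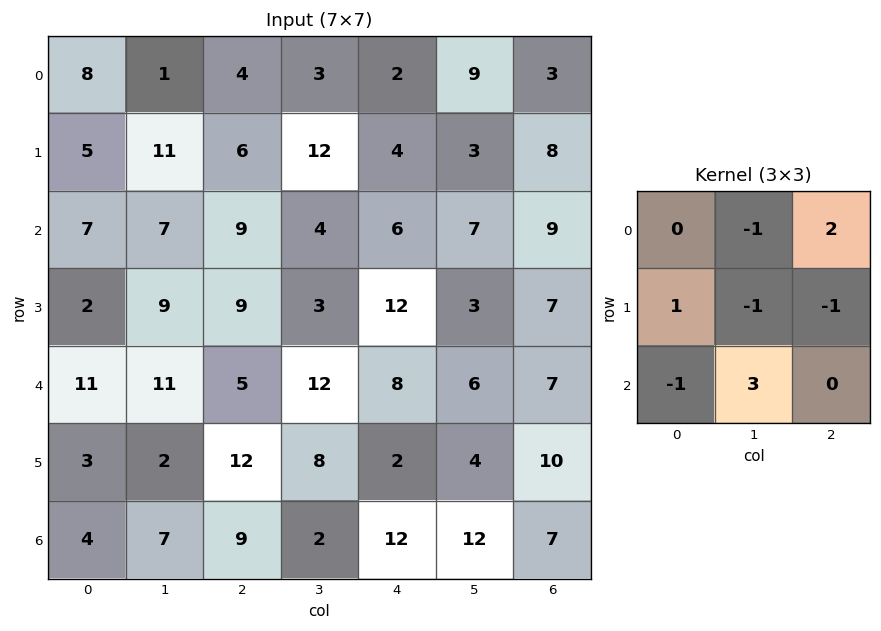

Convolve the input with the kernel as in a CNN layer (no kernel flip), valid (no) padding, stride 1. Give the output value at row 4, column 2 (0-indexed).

The receptive field on the input at this output position is [5 12 8 / 12 8 2 / 9 2 12]. Elementwise product with the kernel and sum: 12·-1 + 8·2 + 12·1 + 8·-1 + 2·-1 + 9·-1 + 2·3.

3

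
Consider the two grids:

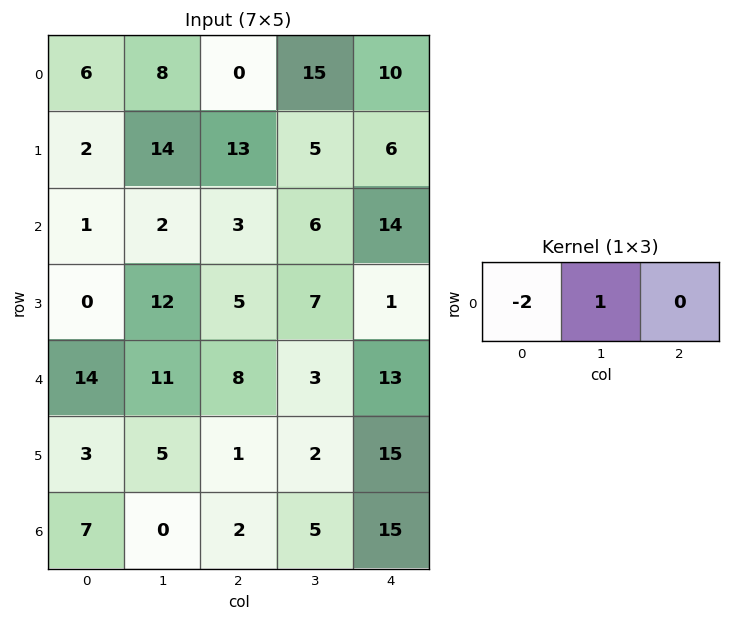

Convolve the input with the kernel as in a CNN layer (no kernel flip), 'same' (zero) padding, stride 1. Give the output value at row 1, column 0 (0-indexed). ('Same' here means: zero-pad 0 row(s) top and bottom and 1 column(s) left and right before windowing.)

The receptive field on the zero-padded input at this output position is [0 2 14]. Elementwise product with the kernel and sum: 0·-2 + 2·1.

2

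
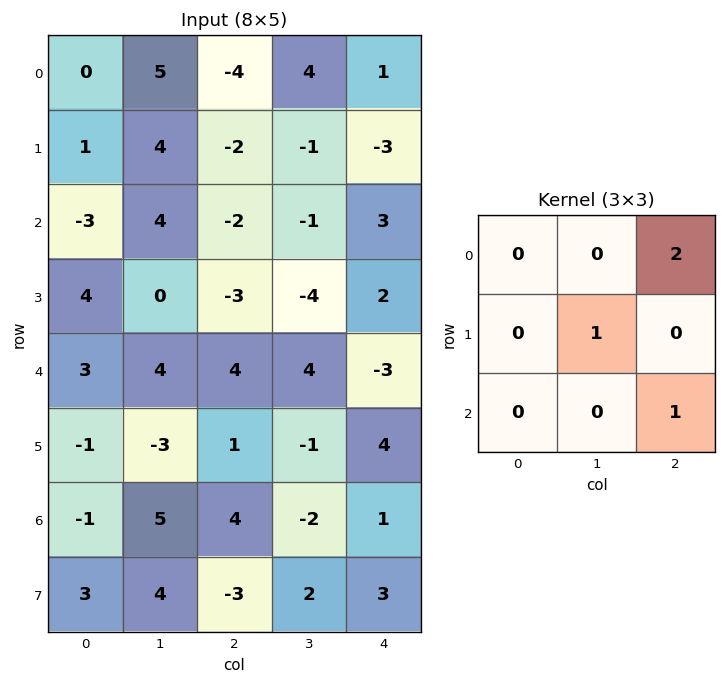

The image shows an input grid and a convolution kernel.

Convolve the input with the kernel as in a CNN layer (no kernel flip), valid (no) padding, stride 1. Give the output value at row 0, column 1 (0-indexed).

The receptive field on the input at this output position is [5 -4 4 / 4 -2 -1 / 4 -2 -1]. Elementwise product with the kernel and sum: 4·2 + -2·1 + -1·1.

5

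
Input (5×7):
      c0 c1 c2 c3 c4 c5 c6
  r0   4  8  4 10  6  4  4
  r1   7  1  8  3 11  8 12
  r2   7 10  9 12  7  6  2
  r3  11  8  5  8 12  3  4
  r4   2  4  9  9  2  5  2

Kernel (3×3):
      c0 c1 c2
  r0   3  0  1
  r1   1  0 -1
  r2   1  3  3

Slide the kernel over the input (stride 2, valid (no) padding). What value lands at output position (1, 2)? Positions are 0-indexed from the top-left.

54

The receptive field on the input at this output position is [7 6 2 / 12 3 4 / 2 5 2]. Elementwise product with the kernel and sum: 7·3 + 2·1 + 12·1 + 4·-1 + 2·1 + 5·3 + 2·3.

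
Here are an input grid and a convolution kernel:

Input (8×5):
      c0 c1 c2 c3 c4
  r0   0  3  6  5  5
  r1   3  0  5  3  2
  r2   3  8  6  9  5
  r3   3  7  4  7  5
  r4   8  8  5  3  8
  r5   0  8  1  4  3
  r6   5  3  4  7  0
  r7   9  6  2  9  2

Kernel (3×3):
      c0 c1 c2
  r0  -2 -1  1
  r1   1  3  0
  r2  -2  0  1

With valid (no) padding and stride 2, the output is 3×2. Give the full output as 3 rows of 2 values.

6 -5
5 7
-1 0

Output[0,0]: The receptive field on the input at this output position is [0 3 6 / 3 0 5 / 3 8 6]. Elementwise product with the kernel and sum: 0·-2 + 3·-1 + 6·1 + 3·1 + 0·3 + 3·-2 + 6·1.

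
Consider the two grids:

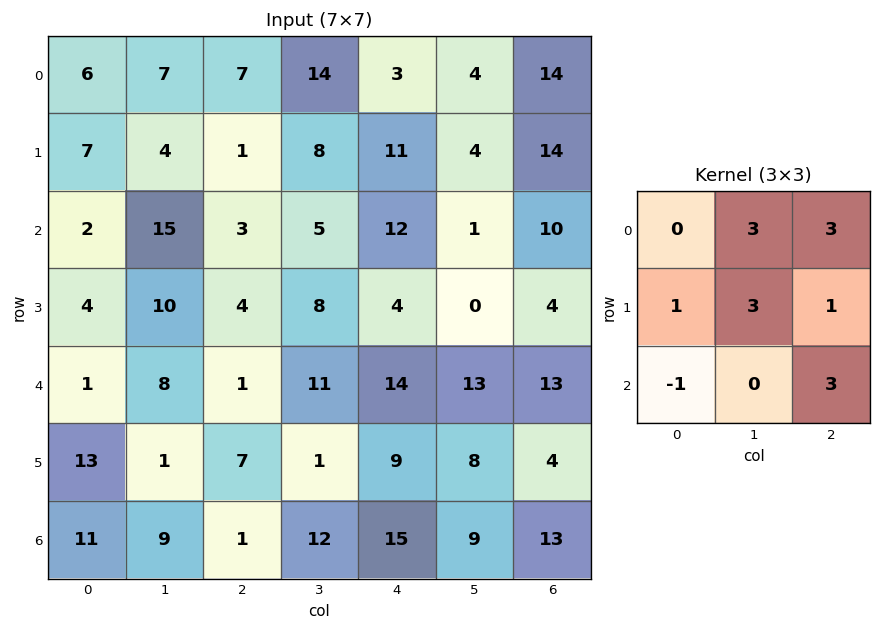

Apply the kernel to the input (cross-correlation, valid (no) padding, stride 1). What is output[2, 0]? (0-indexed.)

The receptive field on the input at this output position is [2 15 3 / 4 10 4 / 1 8 1]. Elementwise product with the kernel and sum: 15·3 + 3·3 + 4·1 + 10·3 + 4·1 + 1·-1 + 1·3.

94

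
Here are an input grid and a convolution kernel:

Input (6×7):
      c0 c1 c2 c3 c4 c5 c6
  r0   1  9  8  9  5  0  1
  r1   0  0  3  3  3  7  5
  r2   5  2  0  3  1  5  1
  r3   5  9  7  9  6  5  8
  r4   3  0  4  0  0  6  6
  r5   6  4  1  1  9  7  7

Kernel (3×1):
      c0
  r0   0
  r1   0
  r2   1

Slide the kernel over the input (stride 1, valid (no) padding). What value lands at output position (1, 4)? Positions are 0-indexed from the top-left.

The receptive field on the input at this output position is [3 / 1 / 6]. Elementwise product with the kernel and sum: 6·1.

6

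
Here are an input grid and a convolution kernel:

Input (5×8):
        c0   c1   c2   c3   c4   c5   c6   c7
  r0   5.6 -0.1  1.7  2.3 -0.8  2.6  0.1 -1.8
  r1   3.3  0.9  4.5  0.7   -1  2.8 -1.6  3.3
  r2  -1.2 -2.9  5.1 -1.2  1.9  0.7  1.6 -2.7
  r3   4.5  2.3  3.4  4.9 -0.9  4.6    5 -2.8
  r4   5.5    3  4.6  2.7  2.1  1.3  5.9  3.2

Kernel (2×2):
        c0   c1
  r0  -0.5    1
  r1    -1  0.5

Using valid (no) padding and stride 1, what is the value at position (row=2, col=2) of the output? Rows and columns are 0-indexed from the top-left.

-4.7

The receptive field on the input at this output position is [5.1 -1.2 / 3.4 4.9]. Elementwise product with the kernel and sum: 5.1·-0.5 + -1.2·1 + 3.4·-1 + 4.9·0.5.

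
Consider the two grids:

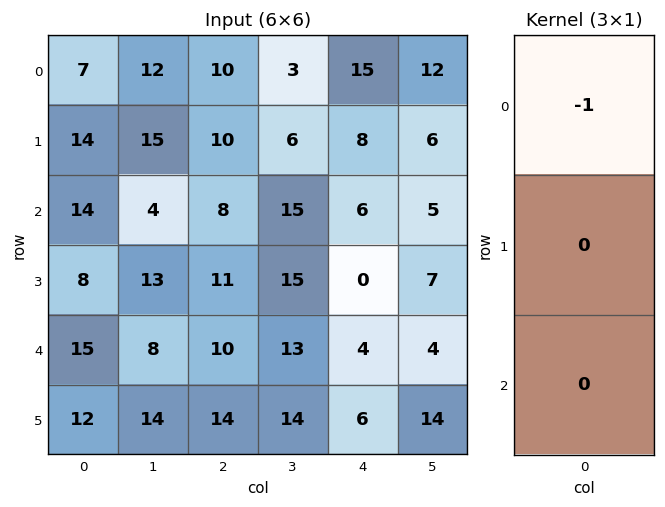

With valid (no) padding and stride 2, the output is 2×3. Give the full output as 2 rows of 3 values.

-7 -10 -15
-14 -8 -6

Output[0,0]: The receptive field on the input at this output position is [7 / 14 / 14]. Elementwise product with the kernel and sum: 7·-1.
Output[0,1]: The receptive field on the input at this output position is [10 / 10 / 8]. Elementwise product with the kernel and sum: 10·-1.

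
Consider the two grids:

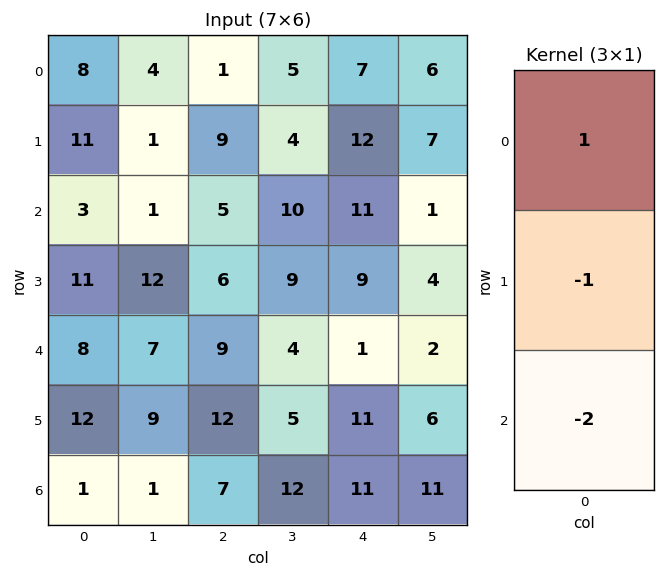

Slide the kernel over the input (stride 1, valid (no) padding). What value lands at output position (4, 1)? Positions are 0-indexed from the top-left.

The receptive field on the input at this output position is [7 / 9 / 1]. Elementwise product with the kernel and sum: 7·1 + 9·-1 + 1·-2.

-4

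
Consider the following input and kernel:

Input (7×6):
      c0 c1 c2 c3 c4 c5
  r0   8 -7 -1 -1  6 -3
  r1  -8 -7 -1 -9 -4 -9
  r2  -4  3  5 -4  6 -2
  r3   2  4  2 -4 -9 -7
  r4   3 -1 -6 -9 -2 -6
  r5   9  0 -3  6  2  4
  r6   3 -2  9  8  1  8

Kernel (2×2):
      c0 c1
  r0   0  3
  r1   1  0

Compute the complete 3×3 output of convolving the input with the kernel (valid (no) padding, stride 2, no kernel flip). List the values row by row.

Output[0,0]: The receptive field on the input at this output position is [8 -7 / -8 -7]. Elementwise product with the kernel and sum: -7·3 + -8·1.

-29 -4 -13
11 -10 -15
6 -30 -16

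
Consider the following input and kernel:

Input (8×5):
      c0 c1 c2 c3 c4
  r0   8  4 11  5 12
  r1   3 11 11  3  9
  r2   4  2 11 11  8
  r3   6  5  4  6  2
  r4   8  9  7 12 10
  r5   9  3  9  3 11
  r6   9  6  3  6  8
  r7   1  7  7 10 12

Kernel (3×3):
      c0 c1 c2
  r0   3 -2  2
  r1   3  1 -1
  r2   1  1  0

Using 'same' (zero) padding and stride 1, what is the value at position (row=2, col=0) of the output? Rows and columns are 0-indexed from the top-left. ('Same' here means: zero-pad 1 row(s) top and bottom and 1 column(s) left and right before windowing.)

24

The receptive field on the zero-padded input at this output position is [0 3 11 / 0 4 2 / 0 6 5]. Elementwise product with the kernel and sum: 0·3 + 3·-2 + 11·2 + 0·3 + 4·1 + 2·-1 + 0·1 + 6·1.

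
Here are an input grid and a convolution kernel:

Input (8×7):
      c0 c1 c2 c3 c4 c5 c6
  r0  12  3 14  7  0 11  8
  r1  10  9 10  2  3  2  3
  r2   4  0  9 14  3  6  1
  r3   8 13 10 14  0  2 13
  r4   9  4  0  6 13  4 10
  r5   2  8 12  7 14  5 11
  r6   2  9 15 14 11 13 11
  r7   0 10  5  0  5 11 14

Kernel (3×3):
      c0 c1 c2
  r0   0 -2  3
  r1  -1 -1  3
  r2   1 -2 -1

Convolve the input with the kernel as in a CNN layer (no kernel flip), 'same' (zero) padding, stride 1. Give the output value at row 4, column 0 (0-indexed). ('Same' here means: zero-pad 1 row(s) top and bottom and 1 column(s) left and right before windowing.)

The receptive field on the zero-padded input at this output position is [0 8 13 / 0 9 4 / 0 2 8]. Elementwise product with the kernel and sum: 8·-2 + 13·3 + 0·-1 + 9·-1 + 4·3 + 0·1 + 2·-2 + 8·-1.

14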